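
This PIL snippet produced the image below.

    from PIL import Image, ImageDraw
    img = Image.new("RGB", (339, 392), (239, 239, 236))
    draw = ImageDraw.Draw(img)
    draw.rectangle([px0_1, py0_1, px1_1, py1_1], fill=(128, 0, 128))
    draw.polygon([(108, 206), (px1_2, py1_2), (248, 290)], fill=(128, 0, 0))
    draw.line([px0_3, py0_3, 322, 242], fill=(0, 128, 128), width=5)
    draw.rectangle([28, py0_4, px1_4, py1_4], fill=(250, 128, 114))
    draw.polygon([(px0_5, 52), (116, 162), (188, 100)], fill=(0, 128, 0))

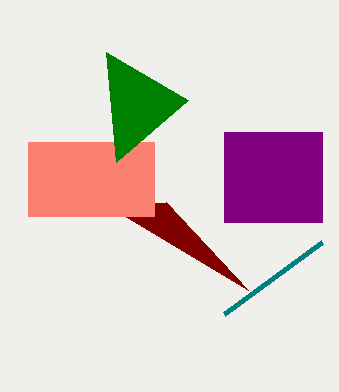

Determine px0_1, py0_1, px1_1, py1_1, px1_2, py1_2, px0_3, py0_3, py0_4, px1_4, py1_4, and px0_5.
px0_1 = 224; py0_1 = 132; px1_1 = 322; py1_1 = 222; px1_2 = 166; py1_2 = 202; px0_3 = 224; py0_3 = 314; py0_4 = 142; px1_4 = 154; py1_4 = 216; px0_5 = 106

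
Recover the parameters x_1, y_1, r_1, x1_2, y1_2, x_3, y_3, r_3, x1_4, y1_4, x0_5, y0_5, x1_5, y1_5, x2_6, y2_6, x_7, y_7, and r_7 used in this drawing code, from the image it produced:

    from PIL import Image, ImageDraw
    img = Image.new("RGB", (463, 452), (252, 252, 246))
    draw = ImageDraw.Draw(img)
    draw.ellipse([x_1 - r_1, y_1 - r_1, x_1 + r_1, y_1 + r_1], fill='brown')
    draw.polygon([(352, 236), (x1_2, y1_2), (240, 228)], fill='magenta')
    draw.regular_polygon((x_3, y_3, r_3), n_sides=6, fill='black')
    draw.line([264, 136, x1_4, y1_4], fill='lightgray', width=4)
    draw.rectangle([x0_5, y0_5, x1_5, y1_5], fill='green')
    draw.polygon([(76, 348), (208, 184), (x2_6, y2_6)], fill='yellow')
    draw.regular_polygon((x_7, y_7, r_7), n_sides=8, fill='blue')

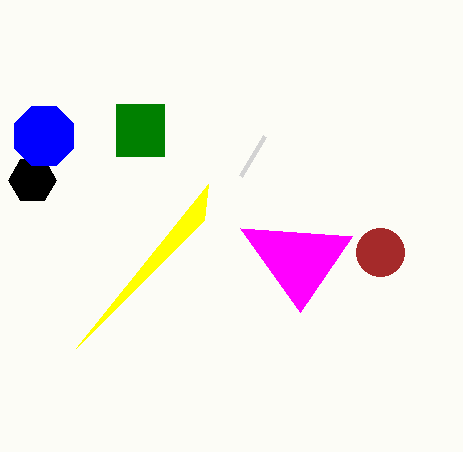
x_1 = 380
y_1 = 252
r_1 = 24
x1_2 = 300
y1_2 = 312
x_3 = 32
y_3 = 180
r_3 = 24
x1_4 = 240
y1_4 = 176
x0_5 = 116
y0_5 = 104
x1_5 = 164
y1_5 = 156
x2_6 = 204
y2_6 = 220
x_7 = 44
y_7 = 136
r_7 = 32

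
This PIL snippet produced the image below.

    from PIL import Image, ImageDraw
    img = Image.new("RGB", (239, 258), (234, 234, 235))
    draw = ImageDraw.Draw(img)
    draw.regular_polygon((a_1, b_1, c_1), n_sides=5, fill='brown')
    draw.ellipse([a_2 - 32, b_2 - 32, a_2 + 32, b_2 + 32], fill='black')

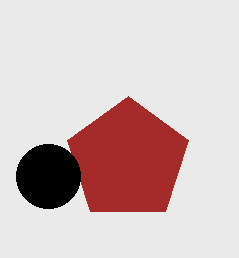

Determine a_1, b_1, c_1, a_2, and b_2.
a_1 = 128, b_1 = 160, c_1 = 64, a_2 = 48, b_2 = 176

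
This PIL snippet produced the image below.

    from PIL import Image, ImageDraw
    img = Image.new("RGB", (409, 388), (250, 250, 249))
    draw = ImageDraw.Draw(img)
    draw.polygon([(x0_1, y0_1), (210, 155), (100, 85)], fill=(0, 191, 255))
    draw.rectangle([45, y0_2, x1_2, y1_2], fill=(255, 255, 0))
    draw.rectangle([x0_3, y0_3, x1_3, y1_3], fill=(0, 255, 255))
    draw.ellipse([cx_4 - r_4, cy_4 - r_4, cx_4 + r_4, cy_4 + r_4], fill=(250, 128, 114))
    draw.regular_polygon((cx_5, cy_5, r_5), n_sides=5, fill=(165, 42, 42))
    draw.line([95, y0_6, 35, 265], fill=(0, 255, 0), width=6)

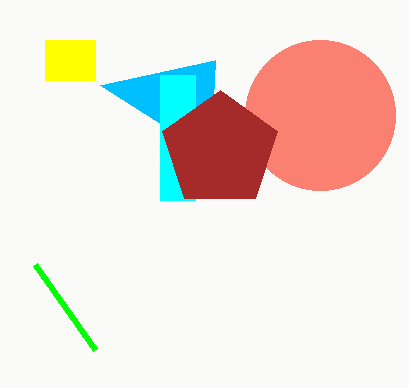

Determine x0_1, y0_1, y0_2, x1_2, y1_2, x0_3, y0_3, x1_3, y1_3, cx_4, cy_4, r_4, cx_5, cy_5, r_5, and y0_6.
x0_1 = 215; y0_1 = 60; y0_2 = 40; x1_2 = 95; y1_2 = 80; x0_3 = 160; y0_3 = 75; x1_3 = 195; y1_3 = 200; cx_4 = 320; cy_4 = 115; r_4 = 75; cx_5 = 220; cy_5 = 150; r_5 = 60; y0_6 = 350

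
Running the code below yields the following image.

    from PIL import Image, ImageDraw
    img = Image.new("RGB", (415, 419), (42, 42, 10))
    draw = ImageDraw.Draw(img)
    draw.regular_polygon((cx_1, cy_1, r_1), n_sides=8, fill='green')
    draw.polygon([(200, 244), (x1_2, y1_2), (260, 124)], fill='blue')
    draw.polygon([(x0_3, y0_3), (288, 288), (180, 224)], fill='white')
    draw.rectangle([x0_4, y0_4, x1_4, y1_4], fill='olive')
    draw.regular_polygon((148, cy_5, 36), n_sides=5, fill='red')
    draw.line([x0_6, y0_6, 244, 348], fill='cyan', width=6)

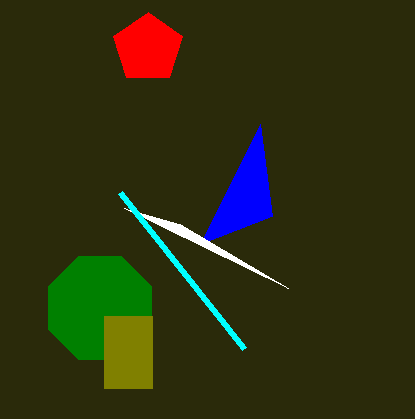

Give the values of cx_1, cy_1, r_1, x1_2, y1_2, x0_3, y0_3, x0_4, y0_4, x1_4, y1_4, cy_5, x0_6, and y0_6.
cx_1 = 100, cy_1 = 308, r_1 = 56, x1_2 = 272, y1_2 = 216, x0_3 = 124, y0_3 = 208, x0_4 = 104, y0_4 = 316, x1_4 = 152, y1_4 = 388, cy_5 = 48, x0_6 = 120, y0_6 = 192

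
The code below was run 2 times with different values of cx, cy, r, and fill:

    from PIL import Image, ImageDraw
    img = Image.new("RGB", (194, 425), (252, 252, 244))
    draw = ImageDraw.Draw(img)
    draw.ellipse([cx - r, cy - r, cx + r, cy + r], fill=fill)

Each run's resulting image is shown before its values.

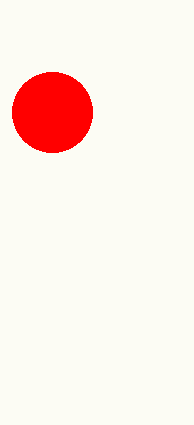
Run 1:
cx = 52
cy = 112
r = 40
fill = 'red'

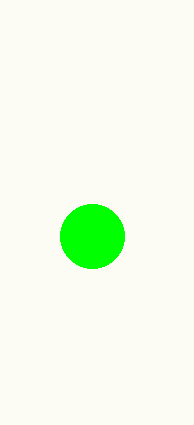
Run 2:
cx = 92, cy = 236, r = 32, fill = 'lime'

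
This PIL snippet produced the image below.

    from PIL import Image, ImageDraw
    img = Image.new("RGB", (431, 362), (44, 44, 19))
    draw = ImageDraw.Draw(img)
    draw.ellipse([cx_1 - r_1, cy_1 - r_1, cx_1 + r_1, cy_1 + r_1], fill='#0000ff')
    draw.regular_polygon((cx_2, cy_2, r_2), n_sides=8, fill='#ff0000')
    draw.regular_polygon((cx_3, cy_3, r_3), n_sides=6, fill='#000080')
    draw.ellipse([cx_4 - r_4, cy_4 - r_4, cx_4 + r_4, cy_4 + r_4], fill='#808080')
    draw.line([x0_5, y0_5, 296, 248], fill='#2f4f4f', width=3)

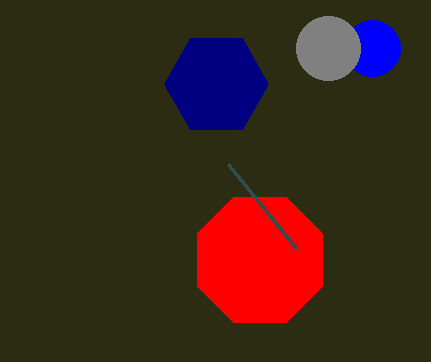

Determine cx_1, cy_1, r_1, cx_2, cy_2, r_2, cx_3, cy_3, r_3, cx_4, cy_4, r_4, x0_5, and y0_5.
cx_1 = 372
cy_1 = 48
r_1 = 28
cx_2 = 260
cy_2 = 260
r_2 = 68
cx_3 = 216
cy_3 = 84
r_3 = 52
cx_4 = 328
cy_4 = 48
r_4 = 32
x0_5 = 228
y0_5 = 164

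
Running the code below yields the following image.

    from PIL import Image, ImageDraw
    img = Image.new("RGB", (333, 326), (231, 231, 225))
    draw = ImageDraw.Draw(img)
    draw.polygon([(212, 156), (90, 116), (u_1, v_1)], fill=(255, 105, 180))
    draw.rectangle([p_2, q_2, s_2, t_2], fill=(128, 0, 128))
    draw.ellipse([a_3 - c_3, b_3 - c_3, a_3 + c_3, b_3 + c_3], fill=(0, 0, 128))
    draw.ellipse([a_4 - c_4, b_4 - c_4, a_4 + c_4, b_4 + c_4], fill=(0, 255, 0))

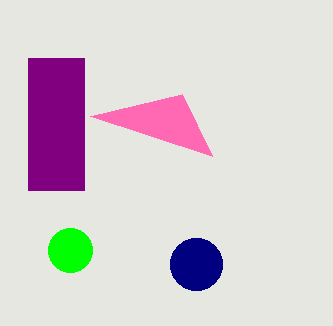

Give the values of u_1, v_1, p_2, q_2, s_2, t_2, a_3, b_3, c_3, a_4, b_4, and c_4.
u_1 = 182; v_1 = 94; p_2 = 28; q_2 = 58; s_2 = 84; t_2 = 190; a_3 = 196; b_3 = 264; c_3 = 26; a_4 = 70; b_4 = 250; c_4 = 22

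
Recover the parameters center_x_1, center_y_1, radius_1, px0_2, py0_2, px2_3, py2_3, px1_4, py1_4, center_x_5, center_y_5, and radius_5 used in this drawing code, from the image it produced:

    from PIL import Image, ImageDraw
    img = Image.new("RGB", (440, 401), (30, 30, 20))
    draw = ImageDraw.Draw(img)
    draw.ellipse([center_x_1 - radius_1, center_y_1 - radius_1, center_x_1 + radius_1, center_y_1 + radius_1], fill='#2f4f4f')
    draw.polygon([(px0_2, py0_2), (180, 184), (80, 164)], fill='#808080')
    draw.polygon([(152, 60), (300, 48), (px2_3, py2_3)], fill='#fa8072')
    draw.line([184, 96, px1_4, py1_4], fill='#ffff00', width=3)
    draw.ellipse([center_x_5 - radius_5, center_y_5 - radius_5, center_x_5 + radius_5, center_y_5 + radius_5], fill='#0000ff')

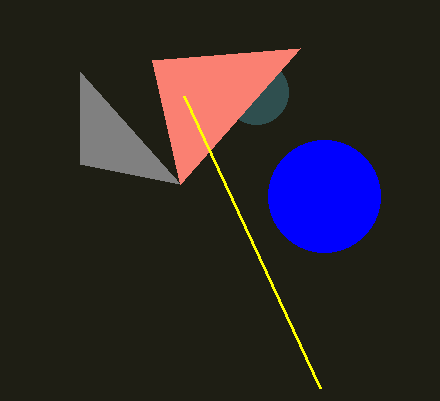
center_x_1 = 256; center_y_1 = 92; radius_1 = 32; px0_2 = 80; py0_2 = 72; px2_3 = 180; py2_3 = 184; px1_4 = 320; py1_4 = 388; center_x_5 = 324; center_y_5 = 196; radius_5 = 56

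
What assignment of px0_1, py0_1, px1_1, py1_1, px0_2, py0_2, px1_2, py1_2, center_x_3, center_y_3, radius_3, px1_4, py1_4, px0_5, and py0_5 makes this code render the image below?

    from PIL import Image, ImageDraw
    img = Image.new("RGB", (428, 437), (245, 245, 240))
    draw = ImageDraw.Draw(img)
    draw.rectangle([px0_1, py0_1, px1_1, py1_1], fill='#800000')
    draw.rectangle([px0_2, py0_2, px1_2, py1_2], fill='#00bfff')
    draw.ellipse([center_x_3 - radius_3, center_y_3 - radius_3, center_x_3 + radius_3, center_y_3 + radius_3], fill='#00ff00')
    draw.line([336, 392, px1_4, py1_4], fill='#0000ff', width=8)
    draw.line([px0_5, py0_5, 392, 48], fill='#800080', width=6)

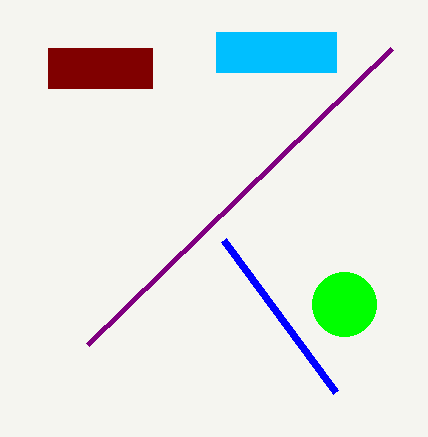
px0_1 = 48
py0_1 = 48
px1_1 = 152
py1_1 = 88
px0_2 = 216
py0_2 = 32
px1_2 = 336
py1_2 = 72
center_x_3 = 344
center_y_3 = 304
radius_3 = 32
px1_4 = 224
py1_4 = 240
px0_5 = 88
py0_5 = 344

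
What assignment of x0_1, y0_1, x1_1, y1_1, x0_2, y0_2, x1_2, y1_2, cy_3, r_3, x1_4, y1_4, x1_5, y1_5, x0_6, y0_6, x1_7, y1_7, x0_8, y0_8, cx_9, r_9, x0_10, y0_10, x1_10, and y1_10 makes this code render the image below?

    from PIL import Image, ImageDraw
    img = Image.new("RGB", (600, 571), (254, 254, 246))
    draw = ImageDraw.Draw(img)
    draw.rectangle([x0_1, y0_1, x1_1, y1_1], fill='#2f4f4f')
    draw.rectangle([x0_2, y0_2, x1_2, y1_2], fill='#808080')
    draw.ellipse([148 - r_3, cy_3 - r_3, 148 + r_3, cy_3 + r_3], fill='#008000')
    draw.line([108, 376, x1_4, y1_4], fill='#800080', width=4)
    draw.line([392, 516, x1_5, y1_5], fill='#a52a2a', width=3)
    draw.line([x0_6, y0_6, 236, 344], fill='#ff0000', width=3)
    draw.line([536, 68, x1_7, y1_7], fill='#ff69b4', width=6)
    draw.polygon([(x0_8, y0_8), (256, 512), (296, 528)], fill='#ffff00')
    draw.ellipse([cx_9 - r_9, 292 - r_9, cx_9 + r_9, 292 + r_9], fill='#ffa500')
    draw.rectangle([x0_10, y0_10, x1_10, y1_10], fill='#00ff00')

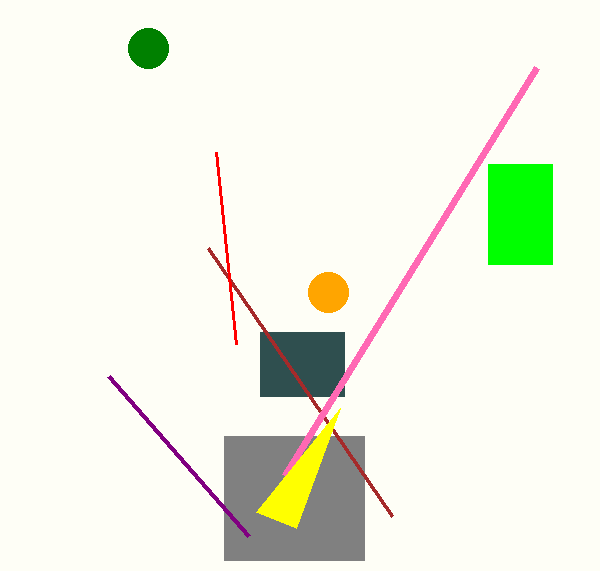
x0_1 = 260
y0_1 = 332
x1_1 = 344
y1_1 = 396
x0_2 = 224
y0_2 = 436
x1_2 = 364
y1_2 = 560
cy_3 = 48
r_3 = 20
x1_4 = 248
y1_4 = 536
x1_5 = 208
y1_5 = 248
x0_6 = 216
y0_6 = 152
x1_7 = 284
y1_7 = 476
x0_8 = 340
y0_8 = 408
cx_9 = 328
r_9 = 20
x0_10 = 488
y0_10 = 164
x1_10 = 552
y1_10 = 264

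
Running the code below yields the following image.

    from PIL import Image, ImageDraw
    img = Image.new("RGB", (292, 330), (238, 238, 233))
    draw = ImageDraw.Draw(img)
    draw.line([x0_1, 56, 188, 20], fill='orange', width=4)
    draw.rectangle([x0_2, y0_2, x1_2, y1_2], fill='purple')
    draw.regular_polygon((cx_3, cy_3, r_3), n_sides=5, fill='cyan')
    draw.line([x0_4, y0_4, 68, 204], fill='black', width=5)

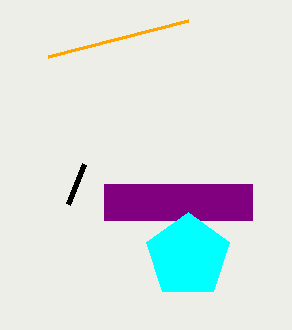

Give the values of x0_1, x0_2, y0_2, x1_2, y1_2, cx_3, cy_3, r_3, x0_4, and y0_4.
x0_1 = 48
x0_2 = 104
y0_2 = 184
x1_2 = 252
y1_2 = 220
cx_3 = 188
cy_3 = 256
r_3 = 44
x0_4 = 84
y0_4 = 164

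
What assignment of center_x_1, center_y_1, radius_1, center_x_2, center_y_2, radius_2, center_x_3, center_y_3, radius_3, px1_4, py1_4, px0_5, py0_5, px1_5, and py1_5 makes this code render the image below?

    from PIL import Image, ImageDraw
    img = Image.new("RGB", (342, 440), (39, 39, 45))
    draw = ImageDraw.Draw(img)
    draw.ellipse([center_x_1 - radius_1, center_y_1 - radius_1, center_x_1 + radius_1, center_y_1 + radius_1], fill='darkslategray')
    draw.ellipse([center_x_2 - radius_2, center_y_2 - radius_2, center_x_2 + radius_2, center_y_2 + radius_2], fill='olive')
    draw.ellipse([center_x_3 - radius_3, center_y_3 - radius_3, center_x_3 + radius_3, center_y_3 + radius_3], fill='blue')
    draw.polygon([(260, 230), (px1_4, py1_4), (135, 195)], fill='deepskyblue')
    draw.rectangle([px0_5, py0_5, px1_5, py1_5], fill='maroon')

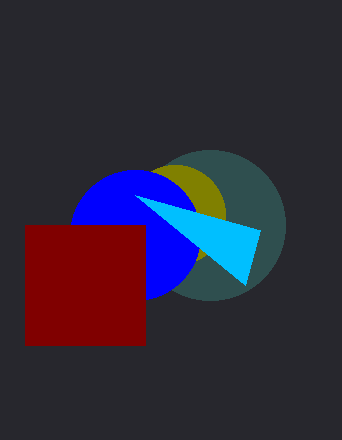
center_x_1 = 210, center_y_1 = 225, radius_1 = 75, center_x_2 = 175, center_y_2 = 215, radius_2 = 50, center_x_3 = 135, center_y_3 = 235, radius_3 = 65, px1_4 = 245, py1_4 = 285, px0_5 = 25, py0_5 = 225, px1_5 = 145, py1_5 = 345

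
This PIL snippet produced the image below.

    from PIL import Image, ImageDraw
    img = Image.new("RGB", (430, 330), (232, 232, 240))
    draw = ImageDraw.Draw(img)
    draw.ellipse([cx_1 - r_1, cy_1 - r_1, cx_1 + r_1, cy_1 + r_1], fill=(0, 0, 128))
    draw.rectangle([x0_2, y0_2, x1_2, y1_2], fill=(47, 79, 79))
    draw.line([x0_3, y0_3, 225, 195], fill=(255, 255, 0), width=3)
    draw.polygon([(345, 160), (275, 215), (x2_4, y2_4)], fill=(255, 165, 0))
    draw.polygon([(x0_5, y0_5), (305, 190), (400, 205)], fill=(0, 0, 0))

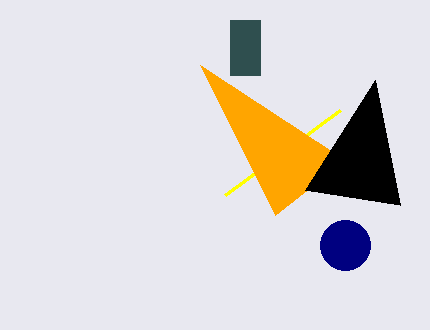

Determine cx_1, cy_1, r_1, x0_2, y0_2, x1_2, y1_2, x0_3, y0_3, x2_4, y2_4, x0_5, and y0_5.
cx_1 = 345
cy_1 = 245
r_1 = 25
x0_2 = 230
y0_2 = 20
x1_2 = 260
y1_2 = 75
x0_3 = 340
y0_3 = 110
x2_4 = 200
y2_4 = 65
x0_5 = 375
y0_5 = 80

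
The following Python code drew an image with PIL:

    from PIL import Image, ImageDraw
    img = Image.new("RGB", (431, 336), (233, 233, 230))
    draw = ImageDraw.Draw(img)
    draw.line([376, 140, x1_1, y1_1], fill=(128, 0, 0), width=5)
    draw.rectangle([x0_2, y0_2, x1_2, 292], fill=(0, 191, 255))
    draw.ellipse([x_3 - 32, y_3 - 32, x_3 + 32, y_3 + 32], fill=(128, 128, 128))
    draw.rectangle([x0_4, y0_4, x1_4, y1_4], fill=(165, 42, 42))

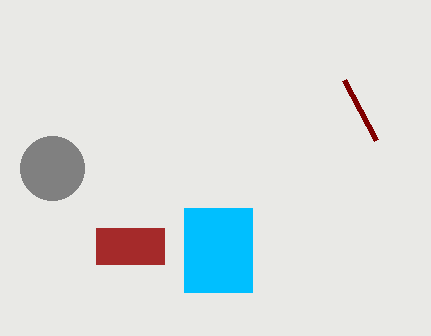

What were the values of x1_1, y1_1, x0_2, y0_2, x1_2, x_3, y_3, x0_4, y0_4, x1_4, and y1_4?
x1_1 = 344; y1_1 = 80; x0_2 = 184; y0_2 = 208; x1_2 = 252; x_3 = 52; y_3 = 168; x0_4 = 96; y0_4 = 228; x1_4 = 164; y1_4 = 264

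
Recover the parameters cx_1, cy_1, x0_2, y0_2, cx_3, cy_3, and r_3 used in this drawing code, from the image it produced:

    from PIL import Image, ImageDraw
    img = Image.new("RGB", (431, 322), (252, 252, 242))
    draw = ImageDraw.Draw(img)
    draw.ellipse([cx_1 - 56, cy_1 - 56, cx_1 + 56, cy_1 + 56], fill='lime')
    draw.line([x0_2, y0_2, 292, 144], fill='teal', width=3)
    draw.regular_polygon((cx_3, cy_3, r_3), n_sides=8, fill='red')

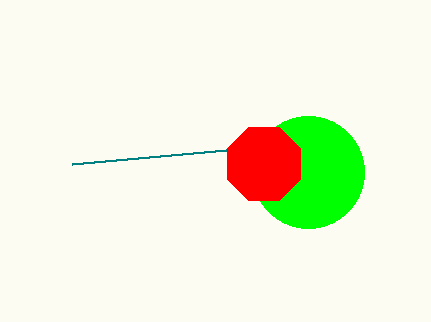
cx_1 = 308; cy_1 = 172; x0_2 = 72; y0_2 = 164; cx_3 = 264; cy_3 = 164; r_3 = 40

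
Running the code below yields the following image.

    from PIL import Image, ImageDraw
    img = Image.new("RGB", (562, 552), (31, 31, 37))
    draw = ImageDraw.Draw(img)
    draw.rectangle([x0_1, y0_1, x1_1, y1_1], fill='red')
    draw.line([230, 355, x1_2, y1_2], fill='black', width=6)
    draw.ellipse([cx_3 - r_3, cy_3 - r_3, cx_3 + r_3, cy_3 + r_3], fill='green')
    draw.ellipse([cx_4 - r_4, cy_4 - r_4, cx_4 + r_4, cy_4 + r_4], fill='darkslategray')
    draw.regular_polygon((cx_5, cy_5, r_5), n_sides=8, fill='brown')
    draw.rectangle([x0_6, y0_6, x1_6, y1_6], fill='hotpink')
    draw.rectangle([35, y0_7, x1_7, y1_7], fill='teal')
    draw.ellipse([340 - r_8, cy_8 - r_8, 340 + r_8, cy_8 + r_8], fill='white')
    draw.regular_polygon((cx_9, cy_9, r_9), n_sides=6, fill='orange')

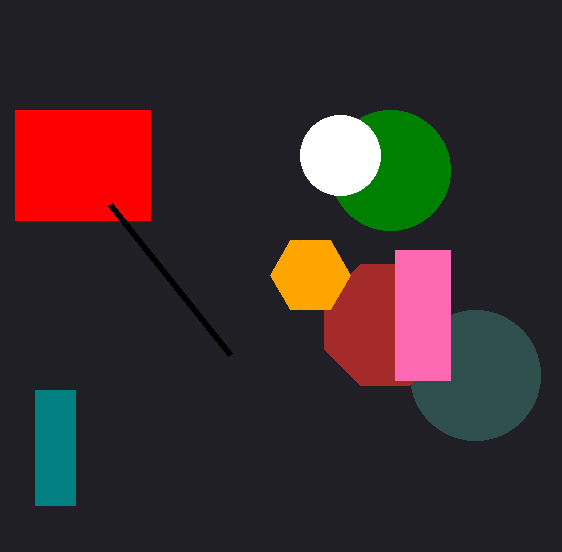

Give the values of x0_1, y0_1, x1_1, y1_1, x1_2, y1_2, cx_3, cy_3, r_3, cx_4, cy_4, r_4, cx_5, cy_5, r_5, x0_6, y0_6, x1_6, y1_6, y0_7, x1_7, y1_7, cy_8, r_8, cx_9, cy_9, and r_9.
x0_1 = 15
y0_1 = 110
x1_1 = 150
y1_1 = 220
x1_2 = 110
y1_2 = 205
cx_3 = 390
cy_3 = 170
r_3 = 60
cx_4 = 475
cy_4 = 375
r_4 = 65
cx_5 = 385
cy_5 = 325
r_5 = 65
x0_6 = 395
y0_6 = 250
x1_6 = 450
y1_6 = 380
y0_7 = 390
x1_7 = 75
y1_7 = 505
cy_8 = 155
r_8 = 40
cx_9 = 310
cy_9 = 275
r_9 = 40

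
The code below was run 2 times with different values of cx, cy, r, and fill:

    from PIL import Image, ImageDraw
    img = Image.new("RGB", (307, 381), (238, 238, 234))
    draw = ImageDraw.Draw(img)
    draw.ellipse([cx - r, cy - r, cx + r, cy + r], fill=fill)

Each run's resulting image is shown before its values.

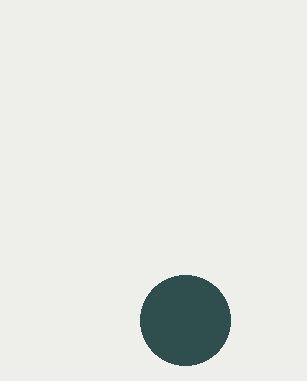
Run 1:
cx = 185; cy = 320; r = 45; fill = 'darkslategray'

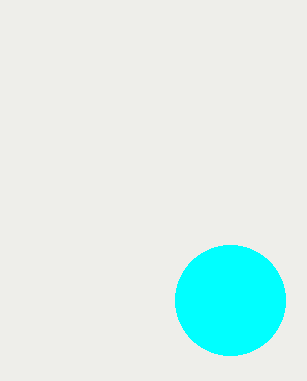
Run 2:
cx = 230; cy = 300; r = 55; fill = 'cyan'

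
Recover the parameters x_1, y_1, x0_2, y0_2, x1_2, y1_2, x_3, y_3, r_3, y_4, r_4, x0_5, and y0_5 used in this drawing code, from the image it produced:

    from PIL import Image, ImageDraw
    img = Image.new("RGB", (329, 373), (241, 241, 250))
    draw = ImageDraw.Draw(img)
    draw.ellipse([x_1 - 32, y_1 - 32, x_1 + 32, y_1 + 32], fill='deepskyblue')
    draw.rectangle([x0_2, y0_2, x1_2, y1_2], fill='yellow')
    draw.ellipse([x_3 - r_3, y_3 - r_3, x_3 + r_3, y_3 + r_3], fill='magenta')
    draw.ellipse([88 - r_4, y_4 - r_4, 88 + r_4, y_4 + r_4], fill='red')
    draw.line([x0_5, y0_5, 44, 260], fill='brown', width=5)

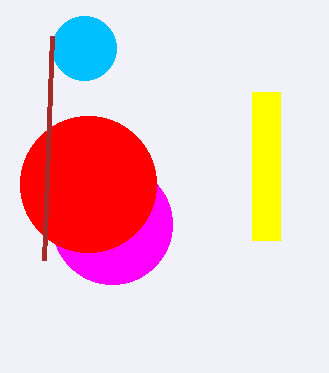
x_1 = 84; y_1 = 48; x0_2 = 252; y0_2 = 92; x1_2 = 280; y1_2 = 240; x_3 = 112; y_3 = 224; r_3 = 60; y_4 = 184; r_4 = 68; x0_5 = 52; y0_5 = 36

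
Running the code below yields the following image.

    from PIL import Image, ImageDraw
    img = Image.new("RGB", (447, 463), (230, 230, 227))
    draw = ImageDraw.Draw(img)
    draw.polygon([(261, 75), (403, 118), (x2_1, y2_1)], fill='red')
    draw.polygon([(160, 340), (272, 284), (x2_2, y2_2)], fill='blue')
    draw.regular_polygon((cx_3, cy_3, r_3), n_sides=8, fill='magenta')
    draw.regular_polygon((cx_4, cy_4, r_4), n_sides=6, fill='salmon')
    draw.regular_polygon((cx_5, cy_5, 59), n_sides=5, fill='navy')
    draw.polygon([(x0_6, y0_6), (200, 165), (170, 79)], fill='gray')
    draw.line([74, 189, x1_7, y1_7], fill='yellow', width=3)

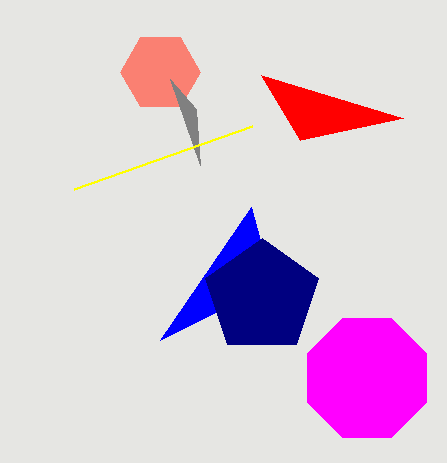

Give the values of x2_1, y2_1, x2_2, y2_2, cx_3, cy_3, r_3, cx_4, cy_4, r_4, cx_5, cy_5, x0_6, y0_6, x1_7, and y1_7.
x2_1 = 300
y2_1 = 140
x2_2 = 251
y2_2 = 207
cx_3 = 367
cy_3 = 378
r_3 = 64
cx_4 = 160
cy_4 = 72
r_4 = 40
cx_5 = 262
cy_5 = 297
x0_6 = 196
y0_6 = 109
x1_7 = 252
y1_7 = 126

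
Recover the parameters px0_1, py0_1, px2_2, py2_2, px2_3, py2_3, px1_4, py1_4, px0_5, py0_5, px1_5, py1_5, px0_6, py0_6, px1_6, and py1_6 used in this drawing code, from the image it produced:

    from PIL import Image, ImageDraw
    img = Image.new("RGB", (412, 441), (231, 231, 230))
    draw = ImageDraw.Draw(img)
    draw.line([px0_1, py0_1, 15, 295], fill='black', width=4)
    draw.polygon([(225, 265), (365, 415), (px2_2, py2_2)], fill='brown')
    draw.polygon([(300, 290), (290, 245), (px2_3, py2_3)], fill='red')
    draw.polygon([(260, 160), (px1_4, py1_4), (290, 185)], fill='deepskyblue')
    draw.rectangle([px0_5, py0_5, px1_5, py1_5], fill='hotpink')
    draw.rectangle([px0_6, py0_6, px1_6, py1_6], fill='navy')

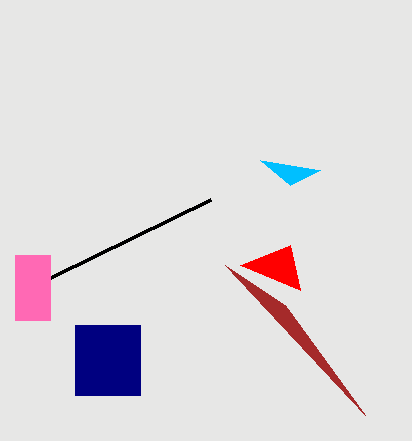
px0_1 = 210
py0_1 = 200
px2_2 = 285
py2_2 = 305
px2_3 = 240
py2_3 = 265
px1_4 = 320
py1_4 = 170
px0_5 = 15
py0_5 = 255
px1_5 = 50
py1_5 = 320
px0_6 = 75
py0_6 = 325
px1_6 = 140
py1_6 = 395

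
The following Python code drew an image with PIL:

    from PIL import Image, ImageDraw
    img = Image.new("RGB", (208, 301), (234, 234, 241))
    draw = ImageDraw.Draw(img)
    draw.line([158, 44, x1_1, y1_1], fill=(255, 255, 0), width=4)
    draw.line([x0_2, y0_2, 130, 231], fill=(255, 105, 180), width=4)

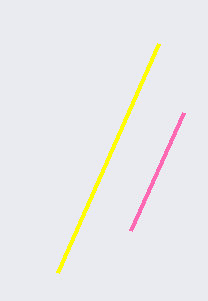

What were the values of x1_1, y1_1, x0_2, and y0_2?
x1_1 = 57
y1_1 = 273
x0_2 = 183
y0_2 = 113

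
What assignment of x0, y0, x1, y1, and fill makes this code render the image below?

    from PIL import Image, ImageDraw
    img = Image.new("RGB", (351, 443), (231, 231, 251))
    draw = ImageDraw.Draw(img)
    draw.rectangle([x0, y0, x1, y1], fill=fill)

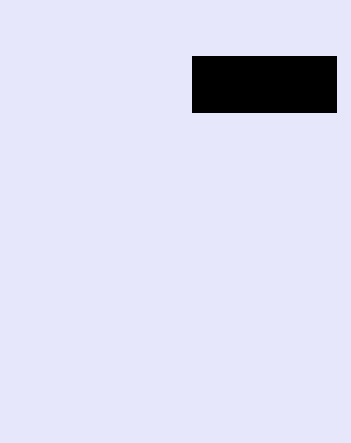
x0 = 192, y0 = 56, x1 = 336, y1 = 112, fill = 'black'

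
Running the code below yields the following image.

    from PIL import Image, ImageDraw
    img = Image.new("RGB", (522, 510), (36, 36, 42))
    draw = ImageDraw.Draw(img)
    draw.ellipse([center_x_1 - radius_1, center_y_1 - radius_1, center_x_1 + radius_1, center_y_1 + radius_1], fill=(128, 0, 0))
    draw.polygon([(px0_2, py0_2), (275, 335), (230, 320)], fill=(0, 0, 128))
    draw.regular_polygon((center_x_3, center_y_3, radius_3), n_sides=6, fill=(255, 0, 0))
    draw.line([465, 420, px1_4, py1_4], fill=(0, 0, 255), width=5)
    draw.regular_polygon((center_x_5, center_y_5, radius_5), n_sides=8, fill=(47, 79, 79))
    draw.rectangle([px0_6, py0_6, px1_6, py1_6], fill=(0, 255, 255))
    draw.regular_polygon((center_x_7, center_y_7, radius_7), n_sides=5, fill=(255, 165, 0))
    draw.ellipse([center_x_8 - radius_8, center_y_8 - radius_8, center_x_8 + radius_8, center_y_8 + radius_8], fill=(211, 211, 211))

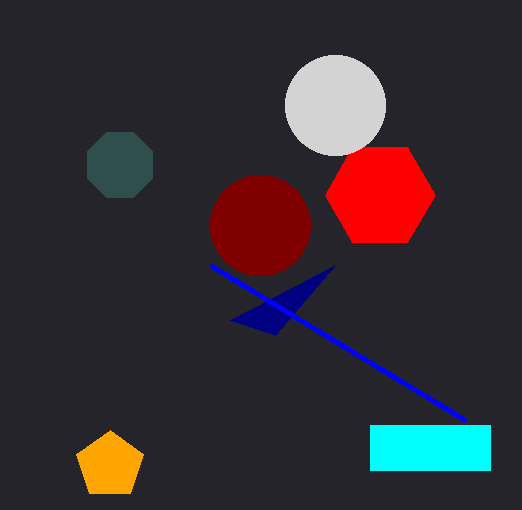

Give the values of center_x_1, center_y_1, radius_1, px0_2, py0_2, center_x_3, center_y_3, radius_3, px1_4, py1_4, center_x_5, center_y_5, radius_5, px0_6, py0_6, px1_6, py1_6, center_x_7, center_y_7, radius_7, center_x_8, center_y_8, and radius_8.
center_x_1 = 260
center_y_1 = 225
radius_1 = 50
px0_2 = 335
py0_2 = 265
center_x_3 = 380
center_y_3 = 195
radius_3 = 55
px1_4 = 210
py1_4 = 265
center_x_5 = 120
center_y_5 = 165
radius_5 = 35
px0_6 = 370
py0_6 = 425
px1_6 = 490
py1_6 = 470
center_x_7 = 110
center_y_7 = 465
radius_7 = 35
center_x_8 = 335
center_y_8 = 105
radius_8 = 50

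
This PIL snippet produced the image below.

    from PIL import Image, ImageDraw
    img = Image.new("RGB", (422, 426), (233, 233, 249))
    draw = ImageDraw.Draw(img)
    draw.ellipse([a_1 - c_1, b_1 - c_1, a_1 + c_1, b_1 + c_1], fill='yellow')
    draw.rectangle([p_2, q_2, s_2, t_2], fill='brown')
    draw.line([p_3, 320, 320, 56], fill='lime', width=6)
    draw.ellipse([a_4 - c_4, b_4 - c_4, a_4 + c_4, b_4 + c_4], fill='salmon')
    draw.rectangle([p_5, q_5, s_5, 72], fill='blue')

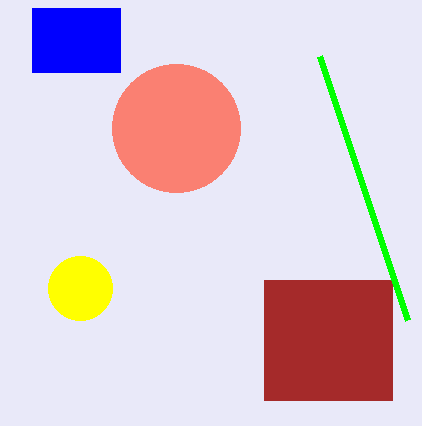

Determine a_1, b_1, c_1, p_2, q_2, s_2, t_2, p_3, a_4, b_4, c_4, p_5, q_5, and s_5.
a_1 = 80; b_1 = 288; c_1 = 32; p_2 = 264; q_2 = 280; s_2 = 392; t_2 = 400; p_3 = 408; a_4 = 176; b_4 = 128; c_4 = 64; p_5 = 32; q_5 = 8; s_5 = 120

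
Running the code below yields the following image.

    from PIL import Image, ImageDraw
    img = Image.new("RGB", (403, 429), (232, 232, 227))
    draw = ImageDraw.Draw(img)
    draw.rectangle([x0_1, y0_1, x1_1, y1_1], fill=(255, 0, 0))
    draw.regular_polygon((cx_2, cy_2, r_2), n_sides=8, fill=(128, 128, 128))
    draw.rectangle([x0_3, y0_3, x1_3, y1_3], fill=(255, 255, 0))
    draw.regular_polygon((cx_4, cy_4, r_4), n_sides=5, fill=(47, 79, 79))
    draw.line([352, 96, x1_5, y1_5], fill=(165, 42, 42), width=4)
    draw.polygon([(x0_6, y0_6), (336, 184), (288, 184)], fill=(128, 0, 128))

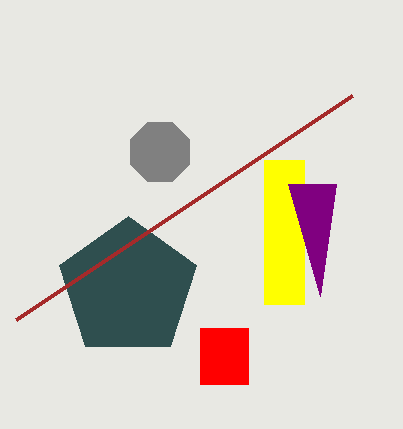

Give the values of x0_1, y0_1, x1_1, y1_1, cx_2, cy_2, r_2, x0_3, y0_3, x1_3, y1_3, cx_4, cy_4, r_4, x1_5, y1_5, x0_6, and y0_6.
x0_1 = 200
y0_1 = 328
x1_1 = 248
y1_1 = 384
cx_2 = 160
cy_2 = 152
r_2 = 32
x0_3 = 264
y0_3 = 160
x1_3 = 304
y1_3 = 304
cx_4 = 128
cy_4 = 288
r_4 = 72
x1_5 = 16
y1_5 = 320
x0_6 = 320
y0_6 = 296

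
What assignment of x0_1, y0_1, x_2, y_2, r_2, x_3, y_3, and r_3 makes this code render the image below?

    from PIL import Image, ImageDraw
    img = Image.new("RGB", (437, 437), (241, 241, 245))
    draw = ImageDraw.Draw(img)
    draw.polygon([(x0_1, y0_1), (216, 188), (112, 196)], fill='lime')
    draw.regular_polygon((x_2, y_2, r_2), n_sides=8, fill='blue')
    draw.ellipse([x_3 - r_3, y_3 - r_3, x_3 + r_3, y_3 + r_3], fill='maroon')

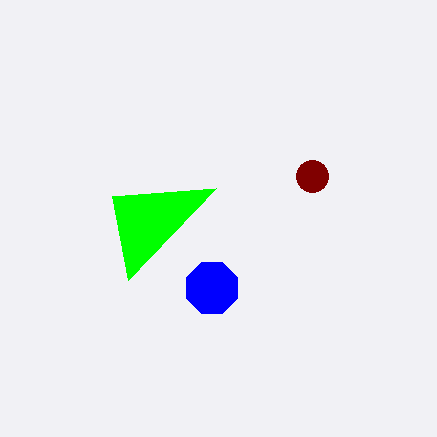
x0_1 = 128, y0_1 = 280, x_2 = 212, y_2 = 288, r_2 = 28, x_3 = 312, y_3 = 176, r_3 = 16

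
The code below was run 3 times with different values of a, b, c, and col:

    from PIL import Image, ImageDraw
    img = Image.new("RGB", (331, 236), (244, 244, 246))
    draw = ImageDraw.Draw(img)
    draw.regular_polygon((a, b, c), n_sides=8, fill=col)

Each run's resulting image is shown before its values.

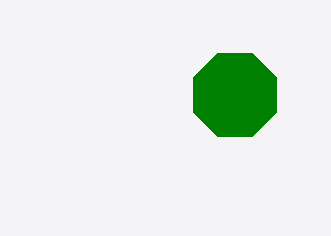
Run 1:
a = 235
b = 95
c = 45
col = 'green'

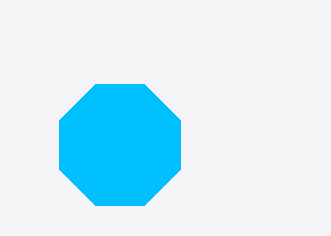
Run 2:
a = 120
b = 145
c = 65
col = 'deepskyblue'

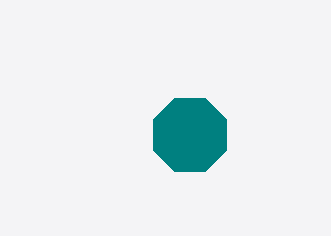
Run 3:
a = 190
b = 135
c = 40
col = 'teal'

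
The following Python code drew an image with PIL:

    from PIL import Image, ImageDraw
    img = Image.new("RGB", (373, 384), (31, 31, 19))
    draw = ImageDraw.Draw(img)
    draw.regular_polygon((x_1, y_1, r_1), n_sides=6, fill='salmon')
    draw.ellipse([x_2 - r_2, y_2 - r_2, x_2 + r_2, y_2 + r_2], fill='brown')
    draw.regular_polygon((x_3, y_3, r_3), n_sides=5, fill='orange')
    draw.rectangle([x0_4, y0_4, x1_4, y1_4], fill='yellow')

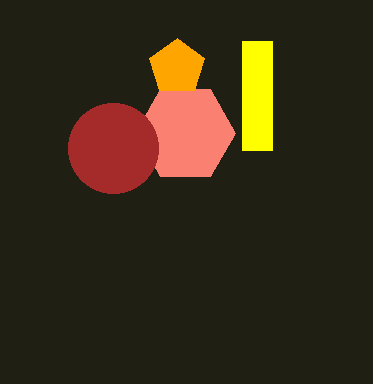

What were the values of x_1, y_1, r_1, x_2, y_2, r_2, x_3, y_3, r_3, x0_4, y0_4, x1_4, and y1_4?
x_1 = 185
y_1 = 133
r_1 = 50
x_2 = 113
y_2 = 148
r_2 = 45
x_3 = 177
y_3 = 67
r_3 = 29
x0_4 = 242
y0_4 = 41
x1_4 = 272
y1_4 = 150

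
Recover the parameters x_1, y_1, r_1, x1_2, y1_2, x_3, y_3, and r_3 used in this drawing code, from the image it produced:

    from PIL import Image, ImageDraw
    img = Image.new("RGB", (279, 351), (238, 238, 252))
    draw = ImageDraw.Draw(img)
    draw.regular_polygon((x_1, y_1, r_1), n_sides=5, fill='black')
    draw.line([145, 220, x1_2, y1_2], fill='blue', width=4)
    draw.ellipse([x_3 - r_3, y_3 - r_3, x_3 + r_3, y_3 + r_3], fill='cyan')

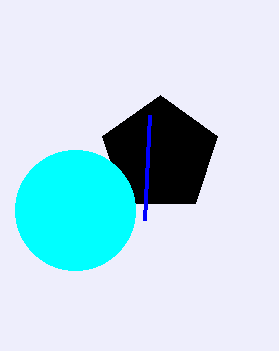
x_1 = 160; y_1 = 155; r_1 = 60; x1_2 = 150; y1_2 = 115; x_3 = 75; y_3 = 210; r_3 = 60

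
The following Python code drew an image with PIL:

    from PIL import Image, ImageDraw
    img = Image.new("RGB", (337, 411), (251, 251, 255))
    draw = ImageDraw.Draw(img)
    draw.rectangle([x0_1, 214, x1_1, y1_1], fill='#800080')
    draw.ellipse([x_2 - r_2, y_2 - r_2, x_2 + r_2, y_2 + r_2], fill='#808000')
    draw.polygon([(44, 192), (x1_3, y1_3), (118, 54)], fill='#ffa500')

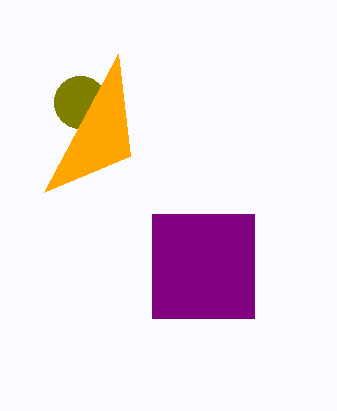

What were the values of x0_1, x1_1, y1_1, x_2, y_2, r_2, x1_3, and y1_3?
x0_1 = 152
x1_1 = 254
y1_1 = 318
x_2 = 80
y_2 = 102
r_2 = 26
x1_3 = 130
y1_3 = 156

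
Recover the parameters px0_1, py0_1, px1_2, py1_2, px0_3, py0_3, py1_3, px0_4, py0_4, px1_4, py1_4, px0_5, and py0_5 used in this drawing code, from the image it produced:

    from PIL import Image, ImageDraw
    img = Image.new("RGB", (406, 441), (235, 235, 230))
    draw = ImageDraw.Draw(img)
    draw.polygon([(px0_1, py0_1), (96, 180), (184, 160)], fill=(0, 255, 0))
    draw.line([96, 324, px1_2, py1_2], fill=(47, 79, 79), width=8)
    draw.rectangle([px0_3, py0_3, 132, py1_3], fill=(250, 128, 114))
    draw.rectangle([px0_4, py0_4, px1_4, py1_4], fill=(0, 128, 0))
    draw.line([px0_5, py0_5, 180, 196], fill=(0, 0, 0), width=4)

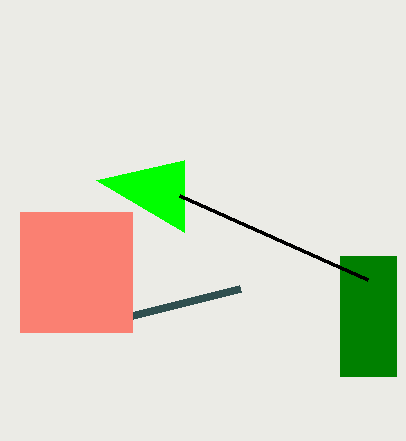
px0_1 = 184
py0_1 = 232
px1_2 = 240
py1_2 = 288
px0_3 = 20
py0_3 = 212
py1_3 = 332
px0_4 = 340
py0_4 = 256
px1_4 = 396
py1_4 = 376
px0_5 = 368
py0_5 = 280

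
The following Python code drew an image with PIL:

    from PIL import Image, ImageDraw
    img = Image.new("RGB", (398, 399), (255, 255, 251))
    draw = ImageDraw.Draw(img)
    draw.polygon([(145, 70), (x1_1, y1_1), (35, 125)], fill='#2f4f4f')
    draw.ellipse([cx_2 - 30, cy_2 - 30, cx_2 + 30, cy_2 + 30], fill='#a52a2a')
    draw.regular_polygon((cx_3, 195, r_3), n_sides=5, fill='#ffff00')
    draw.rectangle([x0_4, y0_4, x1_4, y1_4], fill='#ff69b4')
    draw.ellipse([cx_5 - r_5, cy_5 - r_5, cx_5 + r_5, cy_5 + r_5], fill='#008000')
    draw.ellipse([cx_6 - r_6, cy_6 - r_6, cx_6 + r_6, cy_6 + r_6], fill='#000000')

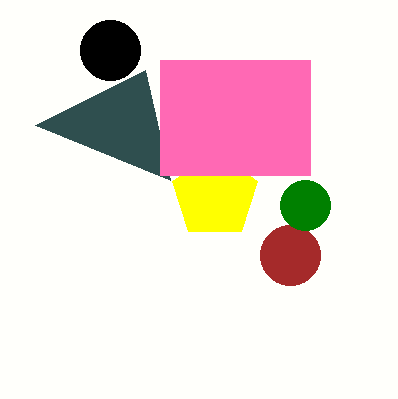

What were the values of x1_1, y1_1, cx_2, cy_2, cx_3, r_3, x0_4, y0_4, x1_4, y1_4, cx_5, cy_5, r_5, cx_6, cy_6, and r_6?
x1_1 = 170
y1_1 = 180
cx_2 = 290
cy_2 = 255
cx_3 = 215
r_3 = 45
x0_4 = 160
y0_4 = 60
x1_4 = 310
y1_4 = 175
cx_5 = 305
cy_5 = 205
r_5 = 25
cx_6 = 110
cy_6 = 50
r_6 = 30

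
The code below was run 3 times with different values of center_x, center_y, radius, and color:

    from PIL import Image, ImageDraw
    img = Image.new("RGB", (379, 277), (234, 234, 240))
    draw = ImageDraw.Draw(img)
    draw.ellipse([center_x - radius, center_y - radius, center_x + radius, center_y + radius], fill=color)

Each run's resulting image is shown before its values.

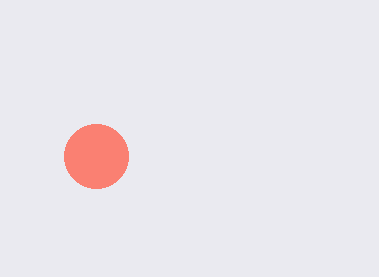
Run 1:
center_x = 96; center_y = 156; radius = 32; color = 'salmon'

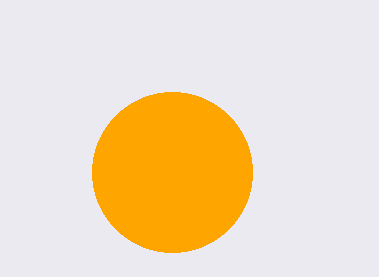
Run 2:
center_x = 172, center_y = 172, radius = 80, color = 'orange'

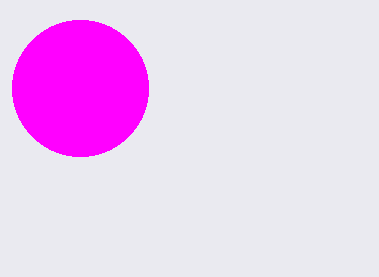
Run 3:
center_x = 80; center_y = 88; radius = 68; color = 'magenta'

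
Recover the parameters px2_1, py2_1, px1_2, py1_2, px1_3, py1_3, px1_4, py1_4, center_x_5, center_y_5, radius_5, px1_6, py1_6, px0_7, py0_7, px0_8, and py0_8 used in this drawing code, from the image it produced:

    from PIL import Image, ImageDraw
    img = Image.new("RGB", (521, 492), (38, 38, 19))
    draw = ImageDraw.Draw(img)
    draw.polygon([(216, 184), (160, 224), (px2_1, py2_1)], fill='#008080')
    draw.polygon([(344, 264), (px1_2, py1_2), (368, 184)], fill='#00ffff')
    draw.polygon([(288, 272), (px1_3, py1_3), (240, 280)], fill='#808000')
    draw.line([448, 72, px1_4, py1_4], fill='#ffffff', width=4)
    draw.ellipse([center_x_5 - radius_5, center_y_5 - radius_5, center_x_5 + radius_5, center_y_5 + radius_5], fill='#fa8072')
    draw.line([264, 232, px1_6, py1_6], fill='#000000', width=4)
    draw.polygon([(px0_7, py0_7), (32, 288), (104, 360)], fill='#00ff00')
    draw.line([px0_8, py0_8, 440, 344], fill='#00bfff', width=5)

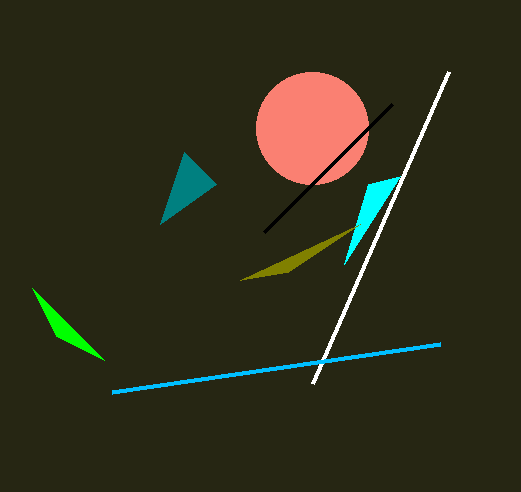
px2_1 = 184
py2_1 = 152
px1_2 = 400
py1_2 = 176
px1_3 = 360
py1_3 = 224
px1_4 = 312
py1_4 = 384
center_x_5 = 312
center_y_5 = 128
radius_5 = 56
px1_6 = 392
py1_6 = 104
px0_7 = 56
py0_7 = 336
px0_8 = 112
py0_8 = 392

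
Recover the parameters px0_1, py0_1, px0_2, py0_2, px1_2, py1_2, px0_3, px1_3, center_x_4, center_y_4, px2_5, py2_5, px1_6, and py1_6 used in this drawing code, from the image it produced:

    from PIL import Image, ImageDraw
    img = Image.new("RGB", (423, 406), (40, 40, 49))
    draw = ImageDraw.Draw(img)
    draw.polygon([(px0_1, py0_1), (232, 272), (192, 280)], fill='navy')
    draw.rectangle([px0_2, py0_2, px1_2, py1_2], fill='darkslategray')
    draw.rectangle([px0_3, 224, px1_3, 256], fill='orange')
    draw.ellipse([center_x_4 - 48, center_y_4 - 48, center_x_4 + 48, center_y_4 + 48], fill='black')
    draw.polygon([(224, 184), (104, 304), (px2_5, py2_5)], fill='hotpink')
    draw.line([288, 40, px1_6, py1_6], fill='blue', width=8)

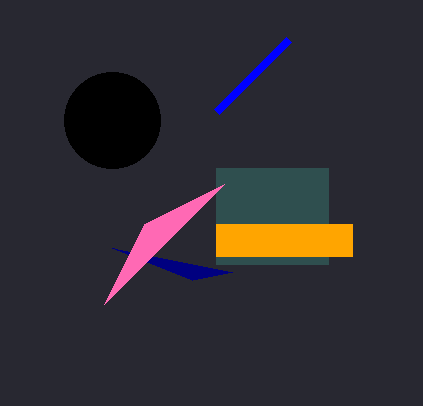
px0_1 = 112; py0_1 = 248; px0_2 = 216; py0_2 = 168; px1_2 = 328; py1_2 = 264; px0_3 = 216; px1_3 = 352; center_x_4 = 112; center_y_4 = 120; px2_5 = 144; py2_5 = 224; px1_6 = 216; py1_6 = 112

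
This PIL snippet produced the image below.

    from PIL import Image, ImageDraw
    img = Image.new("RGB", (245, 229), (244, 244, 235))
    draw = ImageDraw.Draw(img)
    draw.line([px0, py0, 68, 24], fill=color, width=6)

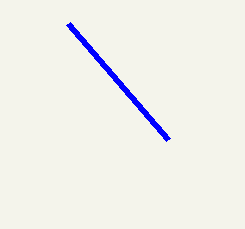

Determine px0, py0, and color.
px0 = 168; py0 = 140; color = 'blue'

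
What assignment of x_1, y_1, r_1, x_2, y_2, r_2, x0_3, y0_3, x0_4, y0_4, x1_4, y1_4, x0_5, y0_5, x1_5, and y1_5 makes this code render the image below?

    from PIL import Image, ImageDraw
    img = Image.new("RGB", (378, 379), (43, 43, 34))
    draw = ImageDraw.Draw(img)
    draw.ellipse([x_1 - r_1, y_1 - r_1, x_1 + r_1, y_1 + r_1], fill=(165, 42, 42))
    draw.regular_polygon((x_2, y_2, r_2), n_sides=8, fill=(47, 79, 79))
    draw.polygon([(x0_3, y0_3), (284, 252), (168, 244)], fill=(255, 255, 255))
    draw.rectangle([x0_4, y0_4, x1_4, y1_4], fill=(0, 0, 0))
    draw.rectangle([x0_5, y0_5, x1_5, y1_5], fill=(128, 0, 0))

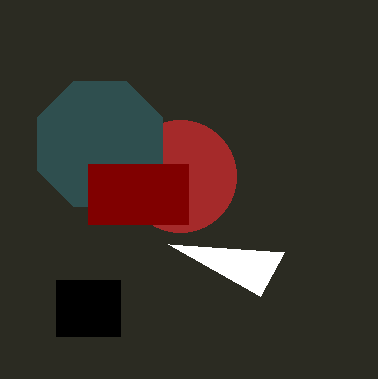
x_1 = 180
y_1 = 176
r_1 = 56
x_2 = 100
y_2 = 144
r_2 = 68
x0_3 = 260
y0_3 = 296
x0_4 = 56
y0_4 = 280
x1_4 = 120
y1_4 = 336
x0_5 = 88
y0_5 = 164
x1_5 = 188
y1_5 = 224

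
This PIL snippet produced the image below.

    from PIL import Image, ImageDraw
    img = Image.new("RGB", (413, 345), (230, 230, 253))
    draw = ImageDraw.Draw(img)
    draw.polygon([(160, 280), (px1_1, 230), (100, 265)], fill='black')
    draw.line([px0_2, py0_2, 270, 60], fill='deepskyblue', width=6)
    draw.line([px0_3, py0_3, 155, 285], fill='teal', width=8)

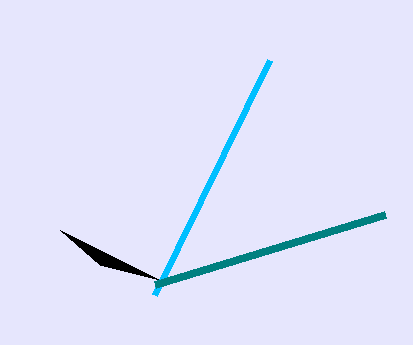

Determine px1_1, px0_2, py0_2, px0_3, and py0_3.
px1_1 = 60, px0_2 = 155, py0_2 = 295, px0_3 = 385, py0_3 = 215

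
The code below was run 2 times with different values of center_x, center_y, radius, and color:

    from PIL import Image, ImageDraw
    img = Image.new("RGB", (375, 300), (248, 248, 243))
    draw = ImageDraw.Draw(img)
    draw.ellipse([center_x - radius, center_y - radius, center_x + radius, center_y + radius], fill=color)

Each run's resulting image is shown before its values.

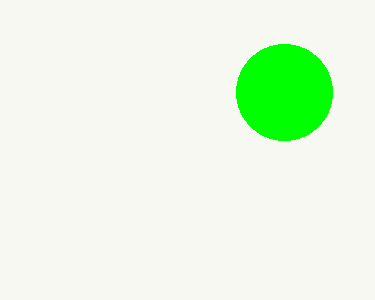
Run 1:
center_x = 284, center_y = 92, radius = 48, color = 'lime'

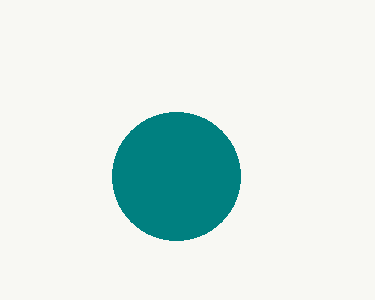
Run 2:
center_x = 176; center_y = 176; radius = 64; color = 'teal'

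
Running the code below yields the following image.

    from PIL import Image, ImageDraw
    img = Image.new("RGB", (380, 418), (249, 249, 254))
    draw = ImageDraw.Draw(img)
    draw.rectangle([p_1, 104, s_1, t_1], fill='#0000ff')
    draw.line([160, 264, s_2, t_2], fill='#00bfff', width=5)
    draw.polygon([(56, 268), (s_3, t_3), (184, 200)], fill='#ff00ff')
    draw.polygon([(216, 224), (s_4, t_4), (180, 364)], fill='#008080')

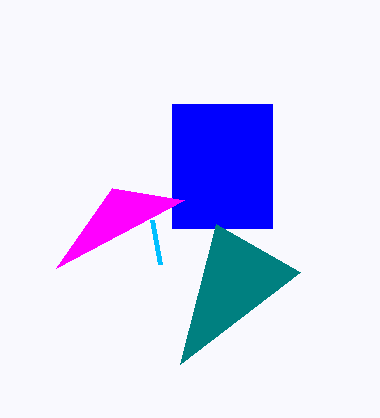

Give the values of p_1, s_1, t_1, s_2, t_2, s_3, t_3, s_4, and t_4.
p_1 = 172
s_1 = 272
t_1 = 228
s_2 = 152
t_2 = 220
s_3 = 112
t_3 = 188
s_4 = 300
t_4 = 272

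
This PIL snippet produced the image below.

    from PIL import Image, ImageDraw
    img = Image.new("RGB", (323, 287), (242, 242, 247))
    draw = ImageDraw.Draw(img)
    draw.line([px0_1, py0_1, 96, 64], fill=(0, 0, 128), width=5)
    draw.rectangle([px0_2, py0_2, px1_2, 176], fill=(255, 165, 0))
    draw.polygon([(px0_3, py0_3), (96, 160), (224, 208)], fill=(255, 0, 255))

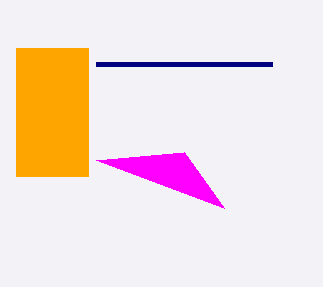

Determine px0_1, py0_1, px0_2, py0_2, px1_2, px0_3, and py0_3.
px0_1 = 272
py0_1 = 64
px0_2 = 16
py0_2 = 48
px1_2 = 88
px0_3 = 184
py0_3 = 152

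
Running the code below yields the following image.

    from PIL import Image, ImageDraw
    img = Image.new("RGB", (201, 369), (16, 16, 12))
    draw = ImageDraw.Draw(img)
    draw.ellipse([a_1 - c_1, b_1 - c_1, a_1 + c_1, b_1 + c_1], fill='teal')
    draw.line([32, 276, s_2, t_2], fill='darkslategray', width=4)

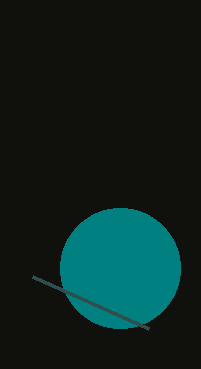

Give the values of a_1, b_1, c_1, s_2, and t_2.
a_1 = 120; b_1 = 268; c_1 = 60; s_2 = 148; t_2 = 328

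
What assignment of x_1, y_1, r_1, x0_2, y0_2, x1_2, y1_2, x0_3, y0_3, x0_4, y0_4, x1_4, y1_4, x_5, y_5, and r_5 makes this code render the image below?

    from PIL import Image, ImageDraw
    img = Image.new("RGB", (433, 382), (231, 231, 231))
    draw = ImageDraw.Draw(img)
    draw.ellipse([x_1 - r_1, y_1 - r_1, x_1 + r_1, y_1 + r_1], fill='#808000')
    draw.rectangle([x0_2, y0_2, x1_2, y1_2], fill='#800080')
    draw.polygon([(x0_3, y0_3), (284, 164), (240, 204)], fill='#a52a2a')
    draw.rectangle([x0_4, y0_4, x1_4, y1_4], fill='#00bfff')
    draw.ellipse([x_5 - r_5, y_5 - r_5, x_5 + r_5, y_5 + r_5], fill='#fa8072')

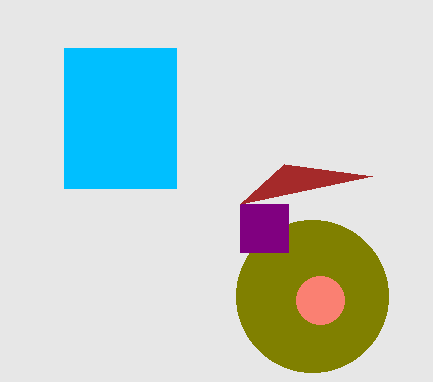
x_1 = 312; y_1 = 296; r_1 = 76; x0_2 = 240; y0_2 = 204; x1_2 = 288; y1_2 = 252; x0_3 = 372; y0_3 = 176; x0_4 = 64; y0_4 = 48; x1_4 = 176; y1_4 = 188; x_5 = 320; y_5 = 300; r_5 = 24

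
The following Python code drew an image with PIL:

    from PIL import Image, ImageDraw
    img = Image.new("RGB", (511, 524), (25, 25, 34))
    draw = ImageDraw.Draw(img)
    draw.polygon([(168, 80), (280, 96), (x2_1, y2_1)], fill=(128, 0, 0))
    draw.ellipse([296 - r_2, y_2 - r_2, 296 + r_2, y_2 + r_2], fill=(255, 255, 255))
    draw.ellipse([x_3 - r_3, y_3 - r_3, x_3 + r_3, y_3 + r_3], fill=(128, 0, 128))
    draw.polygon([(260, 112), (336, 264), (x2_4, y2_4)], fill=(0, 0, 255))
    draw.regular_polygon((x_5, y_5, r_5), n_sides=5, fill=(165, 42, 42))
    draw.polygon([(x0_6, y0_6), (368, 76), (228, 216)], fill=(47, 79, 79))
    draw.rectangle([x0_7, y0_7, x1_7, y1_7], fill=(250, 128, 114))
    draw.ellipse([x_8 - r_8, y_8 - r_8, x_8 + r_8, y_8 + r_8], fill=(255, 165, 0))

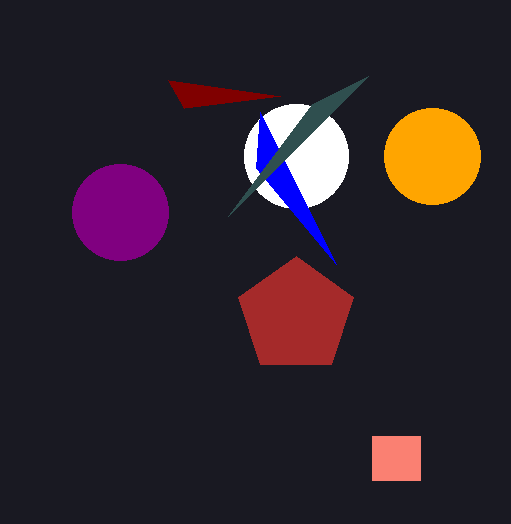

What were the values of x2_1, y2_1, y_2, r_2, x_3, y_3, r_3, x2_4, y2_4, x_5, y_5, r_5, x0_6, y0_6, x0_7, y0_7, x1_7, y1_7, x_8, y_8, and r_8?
x2_1 = 184; y2_1 = 108; y_2 = 156; r_2 = 52; x_3 = 120; y_3 = 212; r_3 = 48; x2_4 = 256; y2_4 = 168; x_5 = 296; y_5 = 316; r_5 = 60; x0_6 = 312; y0_6 = 104; x0_7 = 372; y0_7 = 436; x1_7 = 420; y1_7 = 480; x_8 = 432; y_8 = 156; r_8 = 48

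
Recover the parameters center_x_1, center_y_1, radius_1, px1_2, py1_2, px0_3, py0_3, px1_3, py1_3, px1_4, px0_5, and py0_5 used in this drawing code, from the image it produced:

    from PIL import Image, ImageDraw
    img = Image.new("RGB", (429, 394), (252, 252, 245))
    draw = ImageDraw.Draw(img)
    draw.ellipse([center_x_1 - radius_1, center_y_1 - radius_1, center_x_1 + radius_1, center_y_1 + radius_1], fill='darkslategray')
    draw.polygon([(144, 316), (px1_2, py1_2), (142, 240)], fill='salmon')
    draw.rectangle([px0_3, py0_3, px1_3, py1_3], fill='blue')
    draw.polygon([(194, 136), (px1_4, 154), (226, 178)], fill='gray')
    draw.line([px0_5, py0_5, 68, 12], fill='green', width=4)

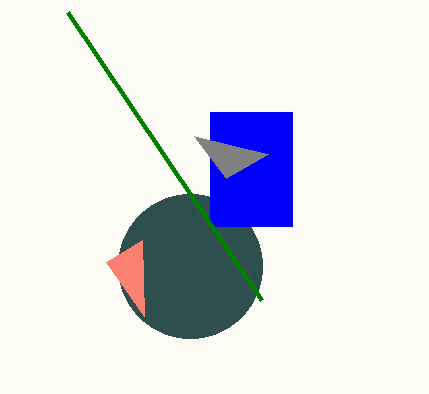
center_x_1 = 190; center_y_1 = 266; radius_1 = 72; px1_2 = 106; py1_2 = 262; px0_3 = 210; py0_3 = 112; px1_3 = 292; py1_3 = 226; px1_4 = 268; px0_5 = 262; py0_5 = 300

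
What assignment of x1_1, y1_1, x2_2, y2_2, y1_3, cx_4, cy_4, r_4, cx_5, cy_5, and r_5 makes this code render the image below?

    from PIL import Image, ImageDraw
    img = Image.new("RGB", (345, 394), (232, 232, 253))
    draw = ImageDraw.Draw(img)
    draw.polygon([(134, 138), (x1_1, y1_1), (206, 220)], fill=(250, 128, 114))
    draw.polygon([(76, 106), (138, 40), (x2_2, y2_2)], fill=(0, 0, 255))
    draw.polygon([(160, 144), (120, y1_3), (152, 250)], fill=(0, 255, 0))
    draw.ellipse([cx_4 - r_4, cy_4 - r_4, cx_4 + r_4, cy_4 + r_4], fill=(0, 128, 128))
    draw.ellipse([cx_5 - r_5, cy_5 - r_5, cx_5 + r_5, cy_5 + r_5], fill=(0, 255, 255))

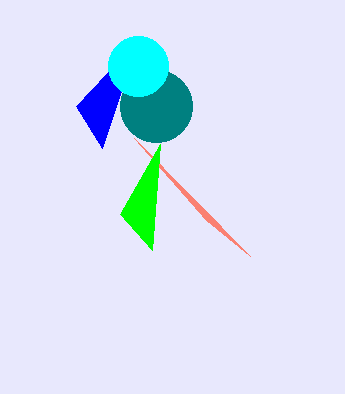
x1_1 = 250, y1_1 = 256, x2_2 = 102, y2_2 = 148, y1_3 = 214, cx_4 = 156, cy_4 = 106, r_4 = 36, cx_5 = 138, cy_5 = 66, r_5 = 30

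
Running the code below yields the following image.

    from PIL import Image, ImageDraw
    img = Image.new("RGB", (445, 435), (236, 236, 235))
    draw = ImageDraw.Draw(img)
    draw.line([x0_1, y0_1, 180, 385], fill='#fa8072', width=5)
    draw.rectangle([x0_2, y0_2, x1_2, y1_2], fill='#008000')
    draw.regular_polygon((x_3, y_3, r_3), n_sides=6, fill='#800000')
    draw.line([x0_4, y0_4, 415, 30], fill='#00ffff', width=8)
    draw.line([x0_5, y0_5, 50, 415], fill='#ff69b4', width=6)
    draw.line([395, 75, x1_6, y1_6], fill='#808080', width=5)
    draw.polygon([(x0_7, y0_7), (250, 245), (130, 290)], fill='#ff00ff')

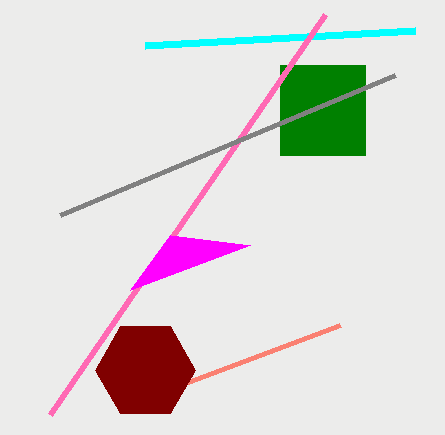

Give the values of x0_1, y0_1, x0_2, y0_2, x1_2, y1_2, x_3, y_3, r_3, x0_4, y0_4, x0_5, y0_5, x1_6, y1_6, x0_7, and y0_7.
x0_1 = 340
y0_1 = 325
x0_2 = 280
y0_2 = 65
x1_2 = 365
y1_2 = 155
x_3 = 145
y_3 = 370
r_3 = 50
x0_4 = 145
y0_4 = 45
x0_5 = 325
y0_5 = 15
x1_6 = 60
y1_6 = 215
x0_7 = 170
y0_7 = 235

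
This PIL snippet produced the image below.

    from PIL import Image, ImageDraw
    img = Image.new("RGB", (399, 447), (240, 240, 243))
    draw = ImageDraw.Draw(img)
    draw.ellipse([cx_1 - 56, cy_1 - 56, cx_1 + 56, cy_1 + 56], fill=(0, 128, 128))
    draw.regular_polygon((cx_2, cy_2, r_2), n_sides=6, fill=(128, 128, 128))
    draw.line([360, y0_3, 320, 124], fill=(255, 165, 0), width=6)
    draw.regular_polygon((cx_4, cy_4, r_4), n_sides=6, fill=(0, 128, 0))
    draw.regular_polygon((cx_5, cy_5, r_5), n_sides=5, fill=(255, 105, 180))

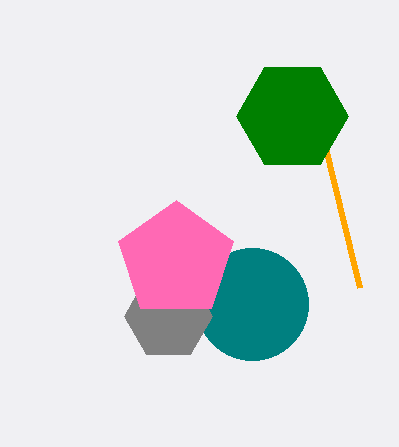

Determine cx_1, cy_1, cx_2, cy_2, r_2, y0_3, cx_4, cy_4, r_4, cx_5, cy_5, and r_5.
cx_1 = 252, cy_1 = 304, cx_2 = 168, cy_2 = 316, r_2 = 44, y0_3 = 288, cx_4 = 292, cy_4 = 116, r_4 = 56, cx_5 = 176, cy_5 = 260, r_5 = 60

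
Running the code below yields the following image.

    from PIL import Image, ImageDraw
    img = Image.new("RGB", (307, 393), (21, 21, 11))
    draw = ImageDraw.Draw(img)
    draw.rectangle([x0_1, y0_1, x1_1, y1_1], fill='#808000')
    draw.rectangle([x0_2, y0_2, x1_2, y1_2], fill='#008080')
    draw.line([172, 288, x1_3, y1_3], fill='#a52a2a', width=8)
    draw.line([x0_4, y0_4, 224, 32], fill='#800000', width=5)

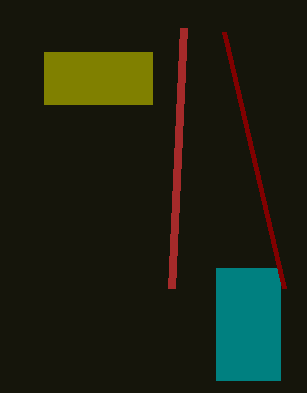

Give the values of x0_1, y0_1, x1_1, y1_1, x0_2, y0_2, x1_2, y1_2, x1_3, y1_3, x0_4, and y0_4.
x0_1 = 44
y0_1 = 52
x1_1 = 152
y1_1 = 104
x0_2 = 216
y0_2 = 268
x1_2 = 280
y1_2 = 380
x1_3 = 184
y1_3 = 28
x0_4 = 284
y0_4 = 288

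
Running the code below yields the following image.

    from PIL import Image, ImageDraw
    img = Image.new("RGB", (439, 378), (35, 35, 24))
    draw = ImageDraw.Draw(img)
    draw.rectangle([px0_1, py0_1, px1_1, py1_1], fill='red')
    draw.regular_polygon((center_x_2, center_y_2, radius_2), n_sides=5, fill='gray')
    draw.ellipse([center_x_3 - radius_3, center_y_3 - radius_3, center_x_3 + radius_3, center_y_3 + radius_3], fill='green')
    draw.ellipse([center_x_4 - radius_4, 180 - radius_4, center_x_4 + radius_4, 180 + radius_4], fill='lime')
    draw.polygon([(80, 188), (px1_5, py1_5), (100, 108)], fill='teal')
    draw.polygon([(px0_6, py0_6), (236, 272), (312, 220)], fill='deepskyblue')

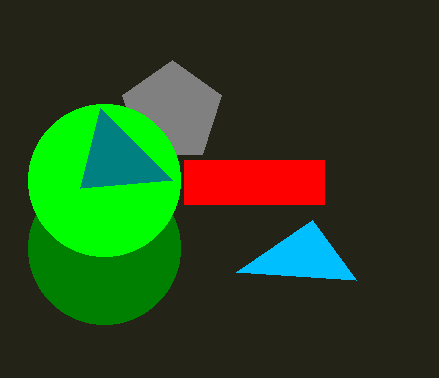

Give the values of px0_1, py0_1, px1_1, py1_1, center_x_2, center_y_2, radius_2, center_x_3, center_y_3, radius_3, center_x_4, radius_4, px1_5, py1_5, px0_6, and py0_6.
px0_1 = 184; py0_1 = 160; px1_1 = 324; py1_1 = 204; center_x_2 = 172; center_y_2 = 112; radius_2 = 52; center_x_3 = 104; center_y_3 = 248; radius_3 = 76; center_x_4 = 104; radius_4 = 76; px1_5 = 172; py1_5 = 180; px0_6 = 356; py0_6 = 280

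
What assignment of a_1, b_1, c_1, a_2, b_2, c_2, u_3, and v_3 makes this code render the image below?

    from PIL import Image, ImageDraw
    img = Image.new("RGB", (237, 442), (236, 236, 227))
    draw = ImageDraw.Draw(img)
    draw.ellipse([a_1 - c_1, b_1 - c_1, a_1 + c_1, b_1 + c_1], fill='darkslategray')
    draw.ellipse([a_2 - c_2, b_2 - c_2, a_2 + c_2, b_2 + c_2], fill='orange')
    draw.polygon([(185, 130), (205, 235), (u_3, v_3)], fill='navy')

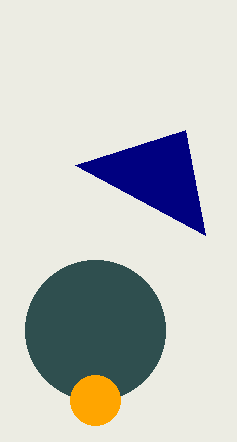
a_1 = 95, b_1 = 330, c_1 = 70, a_2 = 95, b_2 = 400, c_2 = 25, u_3 = 75, v_3 = 165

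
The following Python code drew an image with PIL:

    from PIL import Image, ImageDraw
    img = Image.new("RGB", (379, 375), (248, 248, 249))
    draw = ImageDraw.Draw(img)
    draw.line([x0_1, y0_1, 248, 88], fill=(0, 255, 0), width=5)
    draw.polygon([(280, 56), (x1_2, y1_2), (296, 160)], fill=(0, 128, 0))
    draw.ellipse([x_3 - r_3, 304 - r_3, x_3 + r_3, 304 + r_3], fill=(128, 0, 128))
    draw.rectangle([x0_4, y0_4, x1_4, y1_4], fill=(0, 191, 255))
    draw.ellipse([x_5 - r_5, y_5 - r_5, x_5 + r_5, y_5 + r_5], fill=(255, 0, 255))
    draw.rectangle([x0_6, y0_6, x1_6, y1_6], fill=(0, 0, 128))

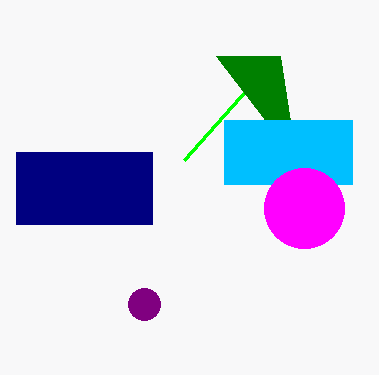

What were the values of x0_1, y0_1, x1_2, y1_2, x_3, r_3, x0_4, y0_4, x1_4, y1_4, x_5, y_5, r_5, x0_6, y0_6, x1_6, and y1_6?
x0_1 = 184; y0_1 = 160; x1_2 = 216; y1_2 = 56; x_3 = 144; r_3 = 16; x0_4 = 224; y0_4 = 120; x1_4 = 352; y1_4 = 184; x_5 = 304; y_5 = 208; r_5 = 40; x0_6 = 16; y0_6 = 152; x1_6 = 152; y1_6 = 224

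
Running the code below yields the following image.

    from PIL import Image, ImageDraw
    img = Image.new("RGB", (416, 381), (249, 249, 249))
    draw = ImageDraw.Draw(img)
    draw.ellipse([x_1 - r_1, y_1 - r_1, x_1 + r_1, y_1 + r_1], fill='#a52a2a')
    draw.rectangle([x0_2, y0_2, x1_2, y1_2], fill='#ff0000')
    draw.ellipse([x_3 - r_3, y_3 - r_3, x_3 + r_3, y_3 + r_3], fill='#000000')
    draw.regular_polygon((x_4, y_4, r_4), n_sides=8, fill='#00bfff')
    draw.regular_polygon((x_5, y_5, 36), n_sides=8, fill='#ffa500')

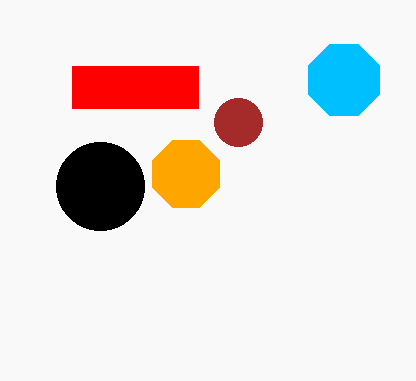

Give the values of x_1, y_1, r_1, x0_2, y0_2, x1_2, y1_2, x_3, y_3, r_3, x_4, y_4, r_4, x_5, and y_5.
x_1 = 238, y_1 = 122, r_1 = 24, x0_2 = 72, y0_2 = 66, x1_2 = 198, y1_2 = 108, x_3 = 100, y_3 = 186, r_3 = 44, x_4 = 344, y_4 = 80, r_4 = 38, x_5 = 186, y_5 = 174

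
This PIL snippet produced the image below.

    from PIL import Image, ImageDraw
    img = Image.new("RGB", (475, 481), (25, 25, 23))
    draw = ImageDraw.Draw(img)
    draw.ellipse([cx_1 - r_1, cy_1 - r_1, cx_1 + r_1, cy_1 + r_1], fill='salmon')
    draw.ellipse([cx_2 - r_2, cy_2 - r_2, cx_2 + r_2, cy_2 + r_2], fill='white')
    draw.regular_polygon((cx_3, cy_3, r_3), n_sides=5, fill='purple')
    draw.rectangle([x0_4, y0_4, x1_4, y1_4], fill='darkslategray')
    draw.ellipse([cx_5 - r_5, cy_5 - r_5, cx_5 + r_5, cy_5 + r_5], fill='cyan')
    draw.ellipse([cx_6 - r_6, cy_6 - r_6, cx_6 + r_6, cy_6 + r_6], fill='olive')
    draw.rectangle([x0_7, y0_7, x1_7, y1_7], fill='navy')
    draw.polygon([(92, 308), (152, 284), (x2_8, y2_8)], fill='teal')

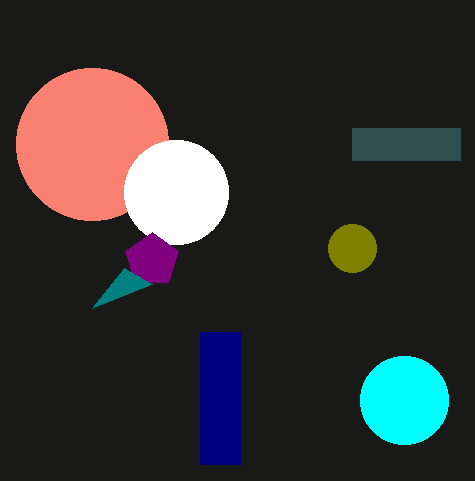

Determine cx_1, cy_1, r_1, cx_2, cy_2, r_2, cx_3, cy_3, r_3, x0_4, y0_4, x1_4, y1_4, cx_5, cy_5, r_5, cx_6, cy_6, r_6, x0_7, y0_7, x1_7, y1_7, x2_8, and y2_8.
cx_1 = 92, cy_1 = 144, r_1 = 76, cx_2 = 176, cy_2 = 192, r_2 = 52, cx_3 = 152, cy_3 = 260, r_3 = 28, x0_4 = 352, y0_4 = 128, x1_4 = 460, y1_4 = 160, cx_5 = 404, cy_5 = 400, r_5 = 44, cx_6 = 352, cy_6 = 248, r_6 = 24, x0_7 = 200, y0_7 = 332, x1_7 = 240, y1_7 = 464, x2_8 = 124, y2_8 = 268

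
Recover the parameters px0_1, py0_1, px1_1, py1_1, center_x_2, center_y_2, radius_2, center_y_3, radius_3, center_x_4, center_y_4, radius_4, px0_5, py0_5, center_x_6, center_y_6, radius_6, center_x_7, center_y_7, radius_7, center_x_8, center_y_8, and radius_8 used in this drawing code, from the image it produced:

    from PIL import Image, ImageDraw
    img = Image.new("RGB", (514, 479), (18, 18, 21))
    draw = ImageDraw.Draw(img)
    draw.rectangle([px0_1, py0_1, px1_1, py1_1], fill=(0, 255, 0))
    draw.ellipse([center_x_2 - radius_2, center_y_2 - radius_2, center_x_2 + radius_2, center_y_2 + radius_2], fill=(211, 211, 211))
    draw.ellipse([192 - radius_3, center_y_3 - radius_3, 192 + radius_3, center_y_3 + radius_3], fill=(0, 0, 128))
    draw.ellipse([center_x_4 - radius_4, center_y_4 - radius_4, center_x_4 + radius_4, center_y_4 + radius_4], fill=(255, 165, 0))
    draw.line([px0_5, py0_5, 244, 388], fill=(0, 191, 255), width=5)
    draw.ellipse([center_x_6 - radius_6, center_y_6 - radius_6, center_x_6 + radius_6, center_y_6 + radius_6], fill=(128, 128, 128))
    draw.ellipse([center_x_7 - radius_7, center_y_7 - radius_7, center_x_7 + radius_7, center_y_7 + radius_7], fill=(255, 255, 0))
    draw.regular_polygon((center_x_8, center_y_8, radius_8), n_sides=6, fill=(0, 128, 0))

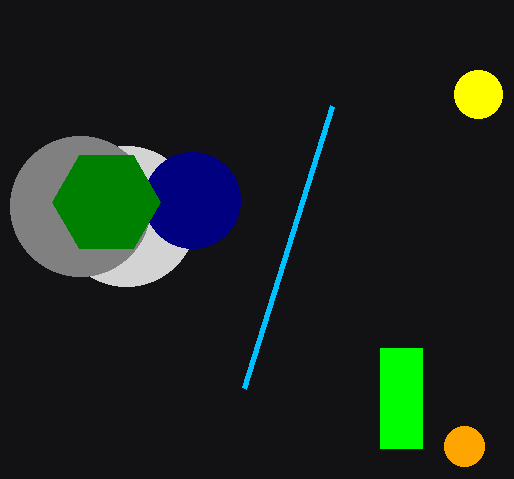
px0_1 = 380
py0_1 = 348
px1_1 = 422
py1_1 = 448
center_x_2 = 126
center_y_2 = 216
radius_2 = 70
center_y_3 = 200
radius_3 = 48
center_x_4 = 464
center_y_4 = 446
radius_4 = 20
px0_5 = 332
py0_5 = 106
center_x_6 = 80
center_y_6 = 206
radius_6 = 70
center_x_7 = 478
center_y_7 = 94
radius_7 = 24
center_x_8 = 106
center_y_8 = 202
radius_8 = 54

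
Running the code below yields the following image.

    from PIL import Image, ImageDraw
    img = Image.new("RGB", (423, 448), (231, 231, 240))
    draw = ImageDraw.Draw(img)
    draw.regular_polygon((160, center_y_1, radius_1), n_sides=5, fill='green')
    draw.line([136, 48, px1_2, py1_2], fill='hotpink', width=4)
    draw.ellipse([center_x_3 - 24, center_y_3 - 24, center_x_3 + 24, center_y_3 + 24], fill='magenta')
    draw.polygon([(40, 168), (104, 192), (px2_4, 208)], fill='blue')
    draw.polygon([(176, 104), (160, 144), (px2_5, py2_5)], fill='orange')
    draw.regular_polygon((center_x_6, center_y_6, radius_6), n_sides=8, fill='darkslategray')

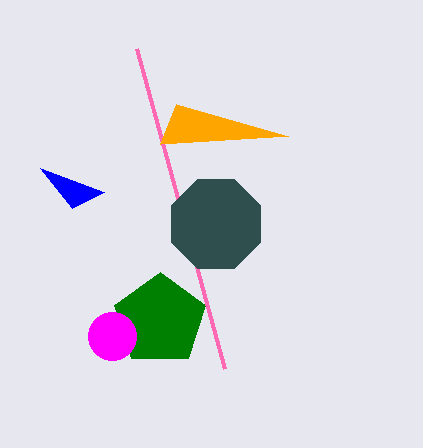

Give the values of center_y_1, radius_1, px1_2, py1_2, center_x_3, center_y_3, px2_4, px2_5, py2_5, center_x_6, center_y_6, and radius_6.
center_y_1 = 320, radius_1 = 48, px1_2 = 224, py1_2 = 368, center_x_3 = 112, center_y_3 = 336, px2_4 = 72, px2_5 = 288, py2_5 = 136, center_x_6 = 216, center_y_6 = 224, radius_6 = 48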